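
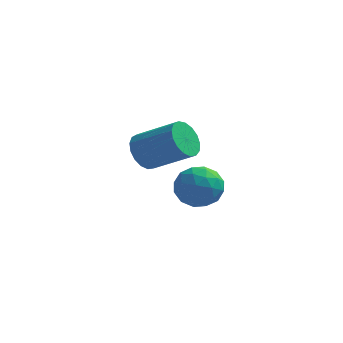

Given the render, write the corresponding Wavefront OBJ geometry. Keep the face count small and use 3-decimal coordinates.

v -0.982 2.976 2.86
v -0.577 2.825 2.151
v 1.026 2.614 3.111
v 0.622 2.764 3.82
v -0.551 3.219 2.194
v 1.052 3.008 3.153
v -0.623 3.557 2.389
v 0.98 3.346 3.348
v -0.777 3.762 2.692
v 0.826 3.551 3.652
v -0.979 3.787 3.034
v 0.625 3.576 3.993
v -1.18 3.626 3.336
v 0.423 3.415 4.295
v -1.337 3.316 3.529
v 0.266 3.105 4.488
v -1.412 2.928 3.569
v 0.191 2.717 4.528
v -1.388 2.551 3.446
v 0.215 2.34 4.405
v -1.271 2.271 3.19
v 0.332 2.06 4.149
v -1.088 2.152 2.858
v 0.515 1.941 3.817
v -0.881 2.223 2.526
v 0.722 2.011 3.485
v -0.696 2.465 2.271
v 0.907 2.254 3.23
v 1.29 -1.363 3.353
v 1.74 -0.713 2.913
v 2.42 -1.527 4.267
v 2.87 -0.877 3.827
v 2.141 -0.668 4.319
v 1.442 -0.567 3.754
v 2.718 -1.673 3.426
v 2.019 -1.572 2.861
v 2.622 -0.905 2.958
v 2.266 -0.284 3.51
v 1.894 -1.956 3.67
v 1.538 -1.335 4.222
v 1.416 -1.024 3.053
v 2.744 -1.216 4.127
v 2.316 -1.093 4.417
v 2.58 -0.712 4.158
v 1.241 -0.938 3.547
v 1.505 -0.556 3.288
v 1.741 -0.529 4.115
v 2.655 -1.684 3.892
v 2.919 -1.302 3.633
v 1.58 -1.528 3.022
v 1.844 -1.147 2.763
v 2.419 -1.711 3.065
v 2.199 -0.755 2.821
v 2.863 -0.851 3.358
v 2.774 -1.319 3.122
v 2.363 -1.259 2.79
v 1.989 -0.39 3.145
v 2.654 -0.486 3.683
v 2.225 -0.363 3.972
v 1.814 -0.304 3.64
v 2.508 -0.502 3.172
v 1.506 -1.754 3.497
v 2.171 -1.85 4.035
v 2.346 -1.936 3.54
v 1.935 -1.877 3.208
v 1.297 -1.389 3.822
v 1.961 -1.485 4.359
v 1.797 -0.981 4.39
v 1.386 -0.921 4.058
v 1.652 -1.738 4.008
f 2 1 5
f 2 5 3
f 3 5 6
f 3 6 4
f 5 1 7
f 5 7 6
f 6 7 8
f 6 8 4
f 7 1 9
f 7 9 8
f 8 9 10
f 8 10 4
f 9 1 11
f 9 11 10
f 10 11 12
f 10 12 4
f 11 1 13
f 11 13 12
f 12 13 14
f 12 14 4
f 13 1 15
f 13 15 14
f 14 15 16
f 14 16 4
f 15 1 17
f 15 17 16
f 16 17 18
f 16 18 4
f 17 1 19
f 17 19 18
f 18 19 20
f 18 20 4
f 19 1 21
f 19 21 20
f 20 21 22
f 20 22 4
f 21 1 23
f 21 23 22
f 22 23 24
f 22 24 4
f 23 1 25
f 23 25 24
f 24 25 26
f 24 26 4
f 25 1 27
f 25 27 26
f 26 27 28
f 26 28 4
f 27 1 2
f 27 2 28
f 28 2 3
f 28 3 4
f 29 66 45
f 66 40 69
f 45 69 34
f 66 69 45
f 29 45 41
f 45 34 46
f 41 46 30
f 45 46 41
f 29 41 50
f 41 30 51
f 50 51 36
f 41 51 50
f 29 50 62
f 50 36 65
f 62 65 39
f 50 65 62
f 29 62 66
f 62 39 70
f 66 70 40
f 62 70 66
f 30 46 57
f 46 34 60
f 57 60 38
f 46 60 57
f 34 69 47
f 69 40 68
f 47 68 33
f 69 68 47
f 40 70 67
f 70 39 63
f 67 63 31
f 70 63 67
f 39 65 64
f 65 36 52
f 64 52 35
f 65 52 64
f 36 51 56
f 51 30 53
f 56 53 37
f 51 53 56
f 32 58 44
f 58 38 59
f 44 59 33
f 58 59 44
f 32 44 42
f 44 33 43
f 42 43 31
f 44 43 42
f 32 42 49
f 42 31 48
f 49 48 35
f 42 48 49
f 32 49 54
f 49 35 55
f 54 55 37
f 49 55 54
f 32 54 58
f 54 37 61
f 58 61 38
f 54 61 58
f 33 59 47
f 59 38 60
f 47 60 34
f 59 60 47
f 31 43 67
f 43 33 68
f 67 68 40
f 43 68 67
f 35 48 64
f 48 31 63
f 64 63 39
f 48 63 64
f 37 55 56
f 55 35 52
f 56 52 36
f 55 52 56
f 38 61 57
f 61 37 53
f 57 53 30
f 61 53 57



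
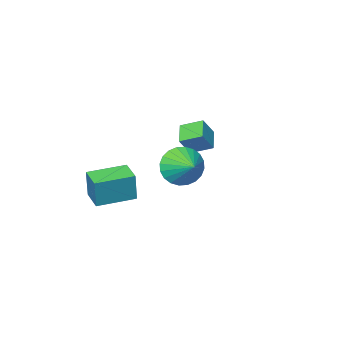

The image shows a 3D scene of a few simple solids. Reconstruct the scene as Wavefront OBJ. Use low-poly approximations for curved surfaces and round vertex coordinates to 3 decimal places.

v 0.289 2.901 -1.789
v 0.7 2.471 -0.875
v 0.551 4.039 -1.371
v 1.045 2.483 -1.124
v 1.275 2.559 -1.473
v 1.355 2.687 -1.871
v 1.272 2.847 -2.256
v 1.04 3.015 -2.57
v 0.694 3.167 -2.765
v 0.286 3.277 -2.812
v -0.121 3.331 -2.703
v -0.466 3.319 -2.454
v -0.696 3.243 -2.104
v -0.776 3.116 -1.707
v -0.694 2.955 -1.321
v -0.462 2.787 -1.007
v -0.115 2.636 -0.812
v 0.293 2.525 -0.766
v 0.738 -0.341 -4.127
v 0.953 -0.163 -2.592
v 1.147 0.793 -4.316
v 1.362 0.971 -2.781
v 2.518 -1.011 -4.299
v 2.733 -0.833 -2.764
v 2.927 0.123 -4.488
v 3.142 0.301 -2.953
v -2.985 -0.396 -3.052
v -3.706 -1.201 -2.486
v -3.637 0.498 -2.613
v -4.359 -0.307 -2.047
v -2.281 -0.353 -2.093
v -3.003 -1.158 -1.527
v -2.934 0.541 -1.654
v -3.655 -0.264 -1.088
f 2 1 4
f 2 4 3
f 4 1 5
f 4 5 3
f 5 1 6
f 5 6 3
f 6 1 7
f 6 7 3
f 7 1 8
f 7 8 3
f 8 1 9
f 8 9 3
f 9 1 10
f 9 10 3
f 10 1 11
f 10 11 3
f 11 1 12
f 11 12 3
f 12 1 13
f 12 13 3
f 13 1 14
f 13 14 3
f 14 1 15
f 14 15 3
f 15 1 16
f 15 16 3
f 16 1 17
f 16 17 3
f 17 1 18
f 17 18 3
f 18 1 2
f 18 2 3
f 20 22 19
f 23 20 19
f 19 22 21
f 21 23 19
f 20 26 22
f 24 20 23
f 24 26 20
f 22 26 21
f 25 23 21
f 21 26 25
f 25 24 23
f 26 24 25
f 28 30 27
f 31 28 27
f 27 30 29
f 29 31 27
f 28 34 30
f 32 28 31
f 32 34 28
f 30 34 29
f 33 31 29
f 29 34 33
f 33 32 31
f 34 32 33



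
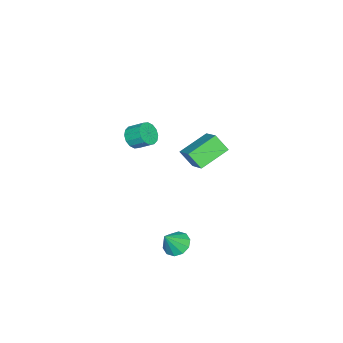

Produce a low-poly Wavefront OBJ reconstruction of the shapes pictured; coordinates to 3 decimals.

v 3.565 3.795 -3.404
v 4.099 4.446 -3.577
v 4.375 3.445 -2.216
v 3.714 4.629 -3.26
v 3.271 4.494 -2.998
v 2.941 4.091 -2.892
v 2.849 3.575 -2.981
v 3.031 3.143 -3.232
v 3.416 2.96 -3.548
v 3.859 3.096 -3.81
v 4.189 3.498 -3.917
v 4.281 4.014 -3.827
v -3.45 1.417 -2.749
v -3.471 0.562 -1.784
v -5.113 2.371 -1.941
v -5.133 1.516 -0.975
v -2.327 2.524 -1.745
v -2.347 1.669 -0.779
v -3.989 3.478 -0.936
v -4.01 2.623 0.029
v 0.254 -0.499 1.847
v 0.815 -0.803 2.313
v 0.787 0.135 2.959
v 0.226 0.439 2.493
v 1.018 -0.598 2.023
v 0.989 0.341 2.67
v 1.016 -0.366 1.687
v 0.988 0.573 2.333
v 0.81 -0.17 1.393
v 0.782 0.769 2.039
v 0.455 -0.062 1.22
v 0.427 0.877 1.867
v 0.047 -0.071 1.216
v 0.018 0.867 1.863
v -0.307 -0.195 1.381
v -0.335 0.743 2.027
v -0.509 -0.401 1.67
v -0.538 0.538 2.317
v -0.508 -0.633 2.007
v -0.536 0.306 2.653
v -0.302 -0.829 2.301
v -0.33 0.11 2.947
v 0.053 -0.937 2.473
v 0.025 0.002 3.12
v 0.462 -0.927 2.477
v 0.433 0.011 3.124
f 2 1 4
f 2 4 3
f 4 1 5
f 4 5 3
f 5 1 6
f 5 6 3
f 6 1 7
f 6 7 3
f 7 1 8
f 7 8 3
f 8 1 9
f 8 9 3
f 9 1 10
f 9 10 3
f 10 1 11
f 10 11 3
f 11 1 12
f 11 12 3
f 12 1 2
f 12 2 3
f 14 16 13
f 17 14 13
f 13 16 15
f 15 17 13
f 14 20 16
f 18 14 17
f 18 20 14
f 16 20 15
f 19 17 15
f 15 20 19
f 19 18 17
f 20 18 19
f 22 21 25
f 22 25 23
f 23 25 26
f 23 26 24
f 25 21 27
f 25 27 26
f 26 27 28
f 26 28 24
f 27 21 29
f 27 29 28
f 28 29 30
f 28 30 24
f 29 21 31
f 29 31 30
f 30 31 32
f 30 32 24
f 31 21 33
f 31 33 32
f 32 33 34
f 32 34 24
f 33 21 35
f 33 35 34
f 34 35 36
f 34 36 24
f 35 21 37
f 35 37 36
f 36 37 38
f 36 38 24
f 37 21 39
f 37 39 38
f 38 39 40
f 38 40 24
f 39 21 41
f 39 41 40
f 40 41 42
f 40 42 24
f 41 21 43
f 41 43 42
f 42 43 44
f 42 44 24
f 43 21 45
f 43 45 44
f 44 45 46
f 44 46 24
f 45 21 22
f 45 22 46
f 46 22 23
f 46 23 24



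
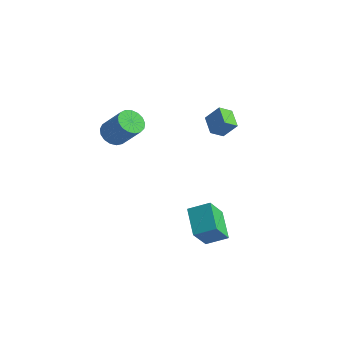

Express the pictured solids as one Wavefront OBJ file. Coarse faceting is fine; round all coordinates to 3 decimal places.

v 3.456 -3.591 -4.572
v 3.365 -4.675 -3.101
v 2.279 -2.397 -3.765
v 2.188 -3.482 -2.294
v 4.492 -2.938 -4.026
v 4.401 -4.023 -2.555
v 3.315 -1.745 -3.219
v 3.224 -2.829 -1.748
v 3.011 -1.282 2.622
v 2.618 -1.952 3.133
v 2.152 -0.488 3.004
v 1.76 -1.159 3.516
v 3.7 -0.981 3.544
v 3.308 -1.652 4.056
v 2.842 -0.188 3.927
v 2.449 -0.858 4.438
v -2.247 -3.956 2.31
v -1.604 -4.052 1.778
v -0.41 -4.039 3.218
v -1.053 -3.944 3.75
v -1.645 -3.653 1.809
v -0.451 -3.641 3.248
v -1.824 -3.324 1.954
v -0.63 -3.311 3.394
v -2.1 -3.139 2.181
v -0.906 -3.127 3.621
v -2.409 -3.142 2.438
v -1.216 -3.129 3.877
v -2.681 -3.331 2.665
v -1.488 -3.319 4.105
v -2.854 -3.664 2.811
v -1.661 -3.651 4.251
v -2.888 -4.063 2.843
v -1.694 -4.05 4.282
v -2.774 -4.438 2.752
v -1.581 -4.425 4.192
v -2.54 -4.703 2.56
v -1.347 -4.69 4
v -2.239 -4.796 2.311
v -1.045 -4.784 3.751
v -1.939 -4.698 2.062
v -0.746 -4.685 3.501
v -1.71 -4.429 1.87
v -0.517 -4.416 3.309
f 2 4 1
f 5 2 1
f 1 4 3
f 3 5 1
f 2 8 4
f 6 2 5
f 6 8 2
f 4 8 3
f 7 5 3
f 3 8 7
f 7 6 5
f 8 6 7
f 10 12 9
f 13 10 9
f 9 12 11
f 11 13 9
f 10 16 12
f 14 10 13
f 14 16 10
f 12 16 11
f 15 13 11
f 11 16 15
f 15 14 13
f 16 14 15
f 18 17 21
f 18 21 19
f 19 21 22
f 19 22 20
f 21 17 23
f 21 23 22
f 22 23 24
f 22 24 20
f 23 17 25
f 23 25 24
f 24 25 26
f 24 26 20
f 25 17 27
f 25 27 26
f 26 27 28
f 26 28 20
f 27 17 29
f 27 29 28
f 28 29 30
f 28 30 20
f 29 17 31
f 29 31 30
f 30 31 32
f 30 32 20
f 31 17 33
f 31 33 32
f 32 33 34
f 32 34 20
f 33 17 35
f 33 35 34
f 34 35 36
f 34 36 20
f 35 17 37
f 35 37 36
f 36 37 38
f 36 38 20
f 37 17 39
f 37 39 38
f 38 39 40
f 38 40 20
f 39 17 41
f 39 41 40
f 40 41 42
f 40 42 20
f 41 17 43
f 41 43 42
f 42 43 44
f 42 44 20
f 43 17 18
f 43 18 44
f 44 18 19
f 44 19 20



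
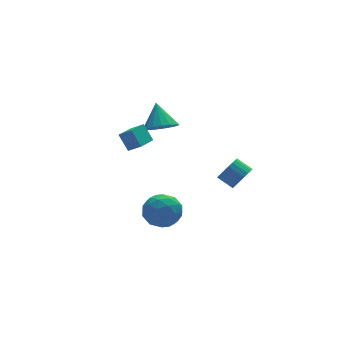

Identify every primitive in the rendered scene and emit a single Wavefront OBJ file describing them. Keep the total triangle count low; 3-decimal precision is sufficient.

v -1.652 0.929 -4.086
v -0.479 1.255 -4.417
v -0.981 -0.915 -3.523
v 0.192 -0.589 -3.854
v -0.354 -0.05 -2.852
v -0.769 1.09 -3.2
v -0.691 -0.75 -4.74
v -1.106 0.39 -5.088
v 0.115 0.218 -4.821
v 0.323 0.65 -3.654
v -1.783 -0.31 -4.286
v -1.575 0.122 -3.119
v -1.124 1.254 -4.301
v -0.336 -0.914 -3.639
v -0.657 -0.597 -3.05
v 0.033 -0.405 -3.244
v -1.295 1.157 -3.586
v -0.605 1.348 -3.78
v -0.532 0.581 -2.86
v -0.855 -1.008 -4.16
v -0.165 -0.817 -4.354
v -1.493 0.745 -4.696
v -0.803 0.937 -4.89
v -0.928 -0.241 -5.08
v -0.086 0.836 -4.733
v 0.309 -0.248 -4.402
v -0.211 -0.343 -4.923
v -0.454 0.327 -5.127
v 0.037 1.09 -4.047
v 0.431 0.006 -3.716
v 0.11 0.323 -3.127
v -0.134 0.993 -3.332
v 0.386 0.48 -4.284
v -1.891 0.334 -4.224
v -1.497 -0.75 -3.893
v -1.326 -0.653 -4.608
v -1.57 0.017 -4.813
v -1.769 0.588 -3.538
v -1.374 -0.496 -3.207
v -1.006 0.013 -2.813
v -1.249 0.683 -3.017
v -1.846 -0.14 -3.656
v 3.179 -2.278 -0.636
v 3.898 -1.942 -0.28
v 3.26 -1.206 0.312
v 2.541 -1.542 -0.044
v 3.851 -1.727 -0.598
v 3.213 -0.991 -0.006
v 3.671 -1.621 -0.924
v 3.033 -0.884 -0.332
v 3.393 -1.645 -1.193
v 2.756 -0.909 -0.601
v 3.073 -1.795 -1.351
v 2.436 -1.058 -0.759
v 2.774 -2.04 -1.368
v 2.136 -1.303 -0.776
v 2.555 -2.332 -1.24
v 1.918 -1.596 -0.648
v 2.46 -2.614 -0.992
v 1.822 -1.878 -0.4
v 2.507 -2.829 -0.674
v 1.869 -2.093 -0.082
v 2.687 -2.936 -0.348
v 2.049 -2.199 0.244
v 2.964 -2.911 -0.079
v 2.327 -2.175 0.513
v 3.284 -2.762 0.079
v 2.647 -2.025 0.671
v 3.584 -2.517 0.096
v 2.946 -1.78 0.688
v 3.802 -2.224 -0.032
v 3.165 -1.488 0.56
v -0.079 1.975 1.889
v 0.452 2.667 1.27
v 0.059 3.105 3.271
v -0.038 2.801 1.21
v -0.538 2.745 1.305
v -0.933 2.513 1.535
v -1.132 2.158 1.845
v -1.09 1.761 2.166
v -0.816 1.413 2.423
v -0.374 1.193 2.558
v 0.136 1.153 2.54
v 0.597 1.301 2.372
v 0.903 1.604 2.094
v 0.984 1.991 1.77
v 0.821 2.375 1.472
v -2.848 -2.107 3.438
v -3.146 -1.452 4.411
v -3.427 -1.609 2.926
v -3.725 -0.954 3.898
v -1.795 -1.186 3.142
v -2.093 -0.531 4.114
v -2.374 -0.688 2.629
v -2.672 -0.033 3.602
f 1 38 17
f 38 12 41
f 17 41 6
f 38 41 17
f 1 17 13
f 17 6 18
f 13 18 2
f 17 18 13
f 1 13 22
f 13 2 23
f 22 23 8
f 13 23 22
f 1 22 34
f 22 8 37
f 34 37 11
f 22 37 34
f 1 34 38
f 34 11 42
f 38 42 12
f 34 42 38
f 2 18 29
f 18 6 32
f 29 32 10
f 18 32 29
f 6 41 19
f 41 12 40
f 19 40 5
f 41 40 19
f 12 42 39
f 42 11 35
f 39 35 3
f 42 35 39
f 11 37 36
f 37 8 24
f 36 24 7
f 37 24 36
f 8 23 28
f 23 2 25
f 28 25 9
f 23 25 28
f 4 30 16
f 30 10 31
f 16 31 5
f 30 31 16
f 4 16 14
f 16 5 15
f 14 15 3
f 16 15 14
f 4 14 21
f 14 3 20
f 21 20 7
f 14 20 21
f 4 21 26
f 21 7 27
f 26 27 9
f 21 27 26
f 4 26 30
f 26 9 33
f 30 33 10
f 26 33 30
f 5 31 19
f 31 10 32
f 19 32 6
f 31 32 19
f 3 15 39
f 15 5 40
f 39 40 12
f 15 40 39
f 7 20 36
f 20 3 35
f 36 35 11
f 20 35 36
f 9 27 28
f 27 7 24
f 28 24 8
f 27 24 28
f 10 33 29
f 33 9 25
f 29 25 2
f 33 25 29
f 44 43 47
f 44 47 45
f 45 47 48
f 45 48 46
f 47 43 49
f 47 49 48
f 48 49 50
f 48 50 46
f 49 43 51
f 49 51 50
f 50 51 52
f 50 52 46
f 51 43 53
f 51 53 52
f 52 53 54
f 52 54 46
f 53 43 55
f 53 55 54
f 54 55 56
f 54 56 46
f 55 43 57
f 55 57 56
f 56 57 58
f 56 58 46
f 57 43 59
f 57 59 58
f 58 59 60
f 58 60 46
f 59 43 61
f 59 61 60
f 60 61 62
f 60 62 46
f 61 43 63
f 61 63 62
f 62 63 64
f 62 64 46
f 63 43 65
f 63 65 64
f 64 65 66
f 64 66 46
f 65 43 67
f 65 67 66
f 66 67 68
f 66 68 46
f 67 43 69
f 67 69 68
f 68 69 70
f 68 70 46
f 69 43 71
f 69 71 70
f 70 71 72
f 70 72 46
f 71 43 44
f 71 44 72
f 72 44 45
f 72 45 46
f 74 73 76
f 74 76 75
f 76 73 77
f 76 77 75
f 77 73 78
f 77 78 75
f 78 73 79
f 78 79 75
f 79 73 80
f 79 80 75
f 80 73 81
f 80 81 75
f 81 73 82
f 81 82 75
f 82 73 83
f 82 83 75
f 83 73 84
f 83 84 75
f 84 73 85
f 84 85 75
f 85 73 86
f 85 86 75
f 86 73 87
f 86 87 75
f 87 73 74
f 87 74 75
f 89 91 88
f 92 89 88
f 88 91 90
f 90 92 88
f 89 95 91
f 93 89 92
f 93 95 89
f 91 95 90
f 94 92 90
f 90 95 94
f 94 93 92
f 95 93 94



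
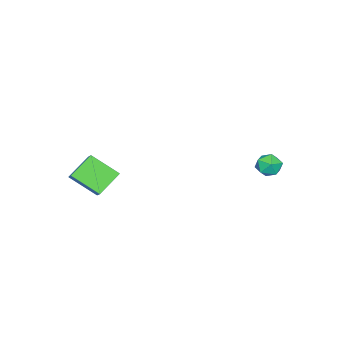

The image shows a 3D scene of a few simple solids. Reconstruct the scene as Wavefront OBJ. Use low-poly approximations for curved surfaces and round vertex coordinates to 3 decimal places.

v 2.212 -4.526 1.362
v 2.909 -3.865 2.098
v 1.849 -2.837 0.188
v 2.545 -2.175 0.923
v 3.675 -4.925 0.337
v 4.371 -4.263 1.072
v 3.311 -3.235 -0.838
v 4.008 -2.574 -0.102
v -4.428 4.372 -0.503
v -3.562 4.592 -0.307
v -4.338 3.208 0.407
v -3.472 3.428 0.603
v -4.156 3.962 0.893
v -4.212 4.681 0.33
v -3.688 3.119 -0.23
v -3.744 3.838 -0.793
v -3.105 3.818 -0.138
v -3.394 4.338 0.556
v -4.506 3.462 -0.456
v -4.795 3.982 0.238
f 2 4 1
f 5 2 1
f 1 4 3
f 3 5 1
f 2 8 4
f 6 2 5
f 6 8 2
f 4 8 3
f 7 5 3
f 3 8 7
f 7 6 5
f 8 6 7
f 9 20 14
f 9 14 10
f 9 10 16
f 9 16 19
f 9 19 20
f 10 14 18
f 14 20 13
f 20 19 11
f 19 16 15
f 16 10 17
f 12 18 13
f 12 13 11
f 12 11 15
f 12 15 17
f 12 17 18
f 13 18 14
f 11 13 20
f 15 11 19
f 17 15 16
f 18 17 10



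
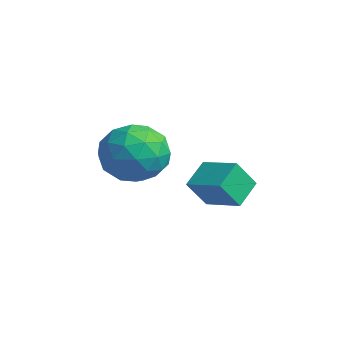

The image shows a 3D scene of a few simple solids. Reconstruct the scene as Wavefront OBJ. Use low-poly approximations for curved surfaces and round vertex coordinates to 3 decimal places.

v 3.41 -0.958 -1.727
v 3.395 -1.687 -0.699
v 2.936 -0.073 -1.107
v 2.92 -0.802 -0.079
v 4.72 -0.498 -1.381
v 4.704 -1.227 -0.353
v 4.245 0.387 -0.761
v 4.23 -0.342 0.267
v 3.047 -3.008 0.533
v 4.214 -2.763 0.733
v 3.186 -4.597 1.667
v 4.353 -4.352 1.867
v 3.497 -3.635 2.331
v 3.411 -2.654 1.63
v 3.989 -4.706 0.77
v 3.903 -3.725 0.069
v 4.796 -3.813 0.879
v 4.492 -3.151 1.844
v 2.908 -4.209 0.556
v 2.604 -3.547 1.521
v 3.618 -2.746 0.534
v 3.782 -4.614 1.866
v 3.279 -4.193 2.139
v 3.965 -4.049 2.257
v 3.146 -2.682 1.061
v 3.832 -2.538 1.179
v 3.411 -3.05 2.118
v 3.568 -4.822 1.221
v 4.254 -4.678 1.339
v 3.435 -3.311 0.143
v 4.121 -3.167 0.261
v 3.989 -4.31 0.282
v 4.646 -3.219 0.737
v 4.728 -4.153 1.403
v 4.514 -4.361 0.758
v 4.464 -3.784 0.347
v 4.468 -2.83 1.304
v 4.55 -3.764 1.971
v 4.046 -3.343 2.243
v 3.996 -2.766 1.832
v 4.81 -3.447 1.39
v 2.85 -3.596 0.429
v 2.932 -4.53 1.096
v 3.404 -4.594 0.568
v 3.354 -4.017 0.157
v 2.672 -3.207 0.997
v 2.754 -4.141 1.663
v 2.936 -3.576 2.053
v 2.886 -2.999 1.642
v 2.59 -3.913 1.01
f 2 4 1
f 5 2 1
f 1 4 3
f 3 5 1
f 2 8 4
f 6 2 5
f 6 8 2
f 4 8 3
f 7 5 3
f 3 8 7
f 7 6 5
f 8 6 7
f 9 46 25
f 46 20 49
f 25 49 14
f 46 49 25
f 9 25 21
f 25 14 26
f 21 26 10
f 25 26 21
f 9 21 30
f 21 10 31
f 30 31 16
f 21 31 30
f 9 30 42
f 30 16 45
f 42 45 19
f 30 45 42
f 9 42 46
f 42 19 50
f 46 50 20
f 42 50 46
f 10 26 37
f 26 14 40
f 37 40 18
f 26 40 37
f 14 49 27
f 49 20 48
f 27 48 13
f 49 48 27
f 20 50 47
f 50 19 43
f 47 43 11
f 50 43 47
f 19 45 44
f 45 16 32
f 44 32 15
f 45 32 44
f 16 31 36
f 31 10 33
f 36 33 17
f 31 33 36
f 12 38 24
f 38 18 39
f 24 39 13
f 38 39 24
f 12 24 22
f 24 13 23
f 22 23 11
f 24 23 22
f 12 22 29
f 22 11 28
f 29 28 15
f 22 28 29
f 12 29 34
f 29 15 35
f 34 35 17
f 29 35 34
f 12 34 38
f 34 17 41
f 38 41 18
f 34 41 38
f 13 39 27
f 39 18 40
f 27 40 14
f 39 40 27
f 11 23 47
f 23 13 48
f 47 48 20
f 23 48 47
f 15 28 44
f 28 11 43
f 44 43 19
f 28 43 44
f 17 35 36
f 35 15 32
f 36 32 16
f 35 32 36
f 18 41 37
f 41 17 33
f 37 33 10
f 41 33 37



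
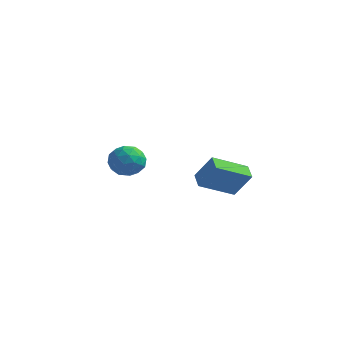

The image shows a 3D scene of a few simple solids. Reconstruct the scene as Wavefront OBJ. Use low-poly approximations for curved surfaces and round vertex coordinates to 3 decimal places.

v 2.679 -2.106 -4.641
v 1.728 -3.714 -3.797
v 2.028 -1.524 -4.265
v 1.077 -3.133 -3.422
v 3.583 -1.947 -3.318
v 2.632 -3.556 -2.475
v 2.932 -1.366 -2.943
v 1.981 -2.974 -2.099
v -4.39 -2.013 -3.823
v -3.512 -1.501 -3.652
v -3.588 -3.459 -3.608
v -2.71 -2.947 -3.437
v -3.476 -2.902 -2.749
v -3.971 -2.008 -2.881
v -3.129 -2.952 -4.379
v -3.624 -2.058 -4.511
v -2.733 -2.081 -3.995
v -2.947 -2.05 -2.988
v -4.153 -2.91 -4.272
v -4.367 -2.879 -3.265
v -4.021 -1.63 -3.756
v -3.079 -3.33 -3.504
v -3.529 -3.304 -3.099
v -3.013 -3.003 -2.998
v -4.291 -1.928 -3.303
v -3.775 -1.627 -3.203
v -3.754 -2.451 -2.672
v -3.325 -3.333 -4.057
v -2.809 -3.032 -3.957
v -4.087 -1.957 -4.262
v -3.571 -1.656 -4.161
v -3.346 -2.509 -4.588
v -3.047 -1.67 -3.857
v -2.576 -2.52 -3.731
v -2.822 -2.523 -4.285
v -3.113 -1.998 -4.363
v -3.173 -1.652 -3.265
v -2.702 -2.502 -3.139
v -3.152 -2.476 -2.734
v -3.443 -1.95 -2.812
v -2.715 -1.993 -3.467
v -4.398 -2.458 -4.121
v -3.927 -3.308 -3.995
v -3.657 -3.01 -4.448
v -3.948 -2.484 -4.526
v -4.524 -2.44 -3.529
v -4.053 -3.29 -3.403
v -3.987 -2.962 -2.897
v -4.278 -2.437 -2.975
v -4.385 -2.967 -3.793
f 2 4 1
f 5 2 1
f 1 4 3
f 3 5 1
f 2 8 4
f 6 2 5
f 6 8 2
f 4 8 3
f 7 5 3
f 3 8 7
f 7 6 5
f 8 6 7
f 9 46 25
f 46 20 49
f 25 49 14
f 46 49 25
f 9 25 21
f 25 14 26
f 21 26 10
f 25 26 21
f 9 21 30
f 21 10 31
f 30 31 16
f 21 31 30
f 9 30 42
f 30 16 45
f 42 45 19
f 30 45 42
f 9 42 46
f 42 19 50
f 46 50 20
f 42 50 46
f 10 26 37
f 26 14 40
f 37 40 18
f 26 40 37
f 14 49 27
f 49 20 48
f 27 48 13
f 49 48 27
f 20 50 47
f 50 19 43
f 47 43 11
f 50 43 47
f 19 45 44
f 45 16 32
f 44 32 15
f 45 32 44
f 16 31 36
f 31 10 33
f 36 33 17
f 31 33 36
f 12 38 24
f 38 18 39
f 24 39 13
f 38 39 24
f 12 24 22
f 24 13 23
f 22 23 11
f 24 23 22
f 12 22 29
f 22 11 28
f 29 28 15
f 22 28 29
f 12 29 34
f 29 15 35
f 34 35 17
f 29 35 34
f 12 34 38
f 34 17 41
f 38 41 18
f 34 41 38
f 13 39 27
f 39 18 40
f 27 40 14
f 39 40 27
f 11 23 47
f 23 13 48
f 47 48 20
f 23 48 47
f 15 28 44
f 28 11 43
f 44 43 19
f 28 43 44
f 17 35 36
f 35 15 32
f 36 32 16
f 35 32 36
f 18 41 37
f 41 17 33
f 37 33 10
f 41 33 37



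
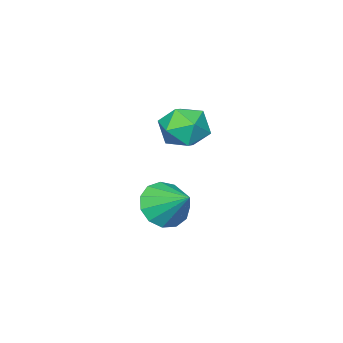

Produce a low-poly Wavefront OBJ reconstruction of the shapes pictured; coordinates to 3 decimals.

v 2.937 -1.059 1.866
v 3.221 -0.752 2.584
v 4.199 -1.268 1.456
v 4.483 -0.961 2.174
v 4.086 -1.69 2.162
v 3.306 -1.561 2.416
v 4.114 -0.459 1.624
v 3.334 -0.33 1.878
v 3.948 -0.381 2.434
v 3.931 -1.142 2.767
v 3.489 -0.878 1.273
v 3.472 -1.639 1.606
v 3.91 -1.592 -1.294
v 4.393 -1.214 -1.884
v 4.01 -0.488 -0.506
v 3.939 -1.1 -1.987
v 3.477 -1.141 -1.87
v 3.152 -1.326 -1.571
v 3.068 -1.595 -1.183
v 3.251 -1.863 -0.831
v 3.644 -2.045 -0.626
v 4.121 -2.083 -0.633
v 4.532 -1.965 -0.85
v 4.745 -1.729 -1.208
v 4.693 -1.449 -1.593
f 1 12 6
f 1 6 2
f 1 2 8
f 1 8 11
f 1 11 12
f 2 6 10
f 6 12 5
f 12 11 3
f 11 8 7
f 8 2 9
f 4 10 5
f 4 5 3
f 4 3 7
f 4 7 9
f 4 9 10
f 5 10 6
f 3 5 12
f 7 3 11
f 9 7 8
f 10 9 2
f 14 13 16
f 14 16 15
f 16 13 17
f 16 17 15
f 17 13 18
f 17 18 15
f 18 13 19
f 18 19 15
f 19 13 20
f 19 20 15
f 20 13 21
f 20 21 15
f 21 13 22
f 21 22 15
f 22 13 23
f 22 23 15
f 23 13 24
f 23 24 15
f 24 13 25
f 24 25 15
f 25 13 14
f 25 14 15



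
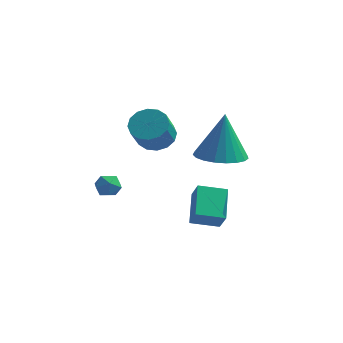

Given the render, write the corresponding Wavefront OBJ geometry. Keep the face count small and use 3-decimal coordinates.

v 2.472 -2.806 -0.029
v 3.358 -2.166 -0.154
v 2.508 -2.434 2.129
v 3.016 -1.865 -0.2
v 2.581 -1.727 -0.216
v 2.126 -1.775 -0.2
v 1.731 -2.002 -0.155
v 1.464 -2.367 -0.087
v 1.372 -2.808 -0.01
v 1.469 -3.249 0.064
v 1.74 -3.613 0.122
v 2.137 -3.838 0.154
v 2.592 -3.883 0.154
v 3.027 -3.743 0.123
v 3.365 -3.441 0.065
v 3.549 -3.028 -0.009
v 3.546 -2.578 -0.087
v 1.1 -2.624 -4.262
v 0.714 -1.335 -3.343
v 2.209 -2.094 -4.541
v 1.823 -0.805 -3.621
v 1.537 -3.095 -3.419
v 1.151 -1.806 -2.499
v 2.646 -2.565 -3.697
v 2.26 -1.276 -2.778
v -0.306 -2.664 0.55
v 0.248 -2.177 0.953
v 0.299 -3.128 2.033
v -0.254 -3.616 1.63
v -0.142 -2.042 1.09
v -0.091 -2.993 2.17
v -0.576 -2.074 1.083
v -0.524 -3.025 2.163
v -0.937 -2.264 0.933
v -0.886 -3.215 2.013
v -1.129 -2.561 0.68
v -1.078 -3.512 1.76
v -1.1 -2.886 0.393
v -1.049 -3.837 1.473
v -0.859 -3.152 0.147
v -0.808 -4.103 1.227
v -0.469 -3.287 0.01
v -0.418 -4.238 1.09
v -0.036 -3.255 0.017
v 0.016 -4.206 1.097
v 0.326 -3.065 0.167
v 0.377 -4.016 1.247
v 0.518 -2.768 0.42
v 0.569 -3.719 1.5
v 0.489 -2.443 0.707
v 0.54 -3.394 1.787
v -1.712 -3.46 -1.665
v -1.381 -3.722 -2.134
v -2.579 -3.658 -2.166
v -2.248 -3.92 -2.635
v -2.278 -4.205 -2.073
v -1.742 -4.083 -1.764
v -2.218 -3.297 -2.536
v -1.682 -3.175 -2.227
v -1.694 -3.621 -2.673
v -1.731 -4.182 -2.387
v -2.229 -3.198 -1.913
v -2.266 -3.759 -1.627
f 2 1 4
f 2 4 3
f 4 1 5
f 4 5 3
f 5 1 6
f 5 6 3
f 6 1 7
f 6 7 3
f 7 1 8
f 7 8 3
f 8 1 9
f 8 9 3
f 9 1 10
f 9 10 3
f 10 1 11
f 10 11 3
f 11 1 12
f 11 12 3
f 12 1 13
f 12 13 3
f 13 1 14
f 13 14 3
f 14 1 15
f 14 15 3
f 15 1 16
f 15 16 3
f 16 1 17
f 16 17 3
f 17 1 2
f 17 2 3
f 19 21 18
f 22 19 18
f 18 21 20
f 20 22 18
f 19 25 21
f 23 19 22
f 23 25 19
f 21 25 20
f 24 22 20
f 20 25 24
f 24 23 22
f 25 23 24
f 27 26 30
f 27 30 28
f 28 30 31
f 28 31 29
f 30 26 32
f 30 32 31
f 31 32 33
f 31 33 29
f 32 26 34
f 32 34 33
f 33 34 35
f 33 35 29
f 34 26 36
f 34 36 35
f 35 36 37
f 35 37 29
f 36 26 38
f 36 38 37
f 37 38 39
f 37 39 29
f 38 26 40
f 38 40 39
f 39 40 41
f 39 41 29
f 40 26 42
f 40 42 41
f 41 42 43
f 41 43 29
f 42 26 44
f 42 44 43
f 43 44 45
f 43 45 29
f 44 26 46
f 44 46 45
f 45 46 47
f 45 47 29
f 46 26 48
f 46 48 47
f 47 48 49
f 47 49 29
f 48 26 50
f 48 50 49
f 49 50 51
f 49 51 29
f 50 26 27
f 50 27 51
f 51 27 28
f 51 28 29
f 52 63 57
f 52 57 53
f 52 53 59
f 52 59 62
f 52 62 63
f 53 57 61
f 57 63 56
f 63 62 54
f 62 59 58
f 59 53 60
f 55 61 56
f 55 56 54
f 55 54 58
f 55 58 60
f 55 60 61
f 56 61 57
f 54 56 63
f 58 54 62
f 60 58 59
f 61 60 53



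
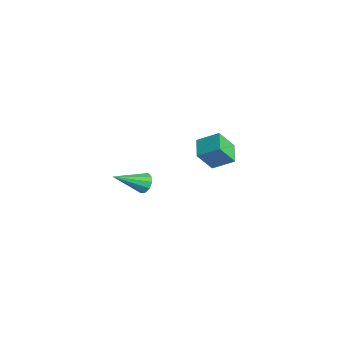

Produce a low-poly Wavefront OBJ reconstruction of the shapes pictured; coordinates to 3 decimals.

v -1.959 1.57 -4.932
v -1.999 0.811 -3.828
v -2.91 2.008 -4.664
v -2.949 1.249 -3.561
v -1.391 2.431 -4.319
v -1.43 1.672 -3.216
v -2.341 2.869 -4.052
v -2.381 2.11 -2.948
v 0.966 -3.073 -2.072
v 1.363 -2.909 -1.762
v 0.874 -4.487 -1.208
v 1.082 -2.809 -1.628
v 0.757 -2.809 -1.663
v 0.511 -2.91 -1.855
v 0.439 -3.074 -2.13
v 0.569 -3.237 -2.383
v 0.85 -3.337 -2.517
v 1.176 -3.337 -2.482
v 1.421 -3.236 -2.29
v 1.493 -3.072 -2.015
f 2 4 1
f 5 2 1
f 1 4 3
f 3 5 1
f 2 8 4
f 6 2 5
f 6 8 2
f 4 8 3
f 7 5 3
f 3 8 7
f 7 6 5
f 8 6 7
f 10 9 12
f 10 12 11
f 12 9 13
f 12 13 11
f 13 9 14
f 13 14 11
f 14 9 15
f 14 15 11
f 15 9 16
f 15 16 11
f 16 9 17
f 16 17 11
f 17 9 18
f 17 18 11
f 18 9 19
f 18 19 11
f 19 9 20
f 19 20 11
f 20 9 10
f 20 10 11



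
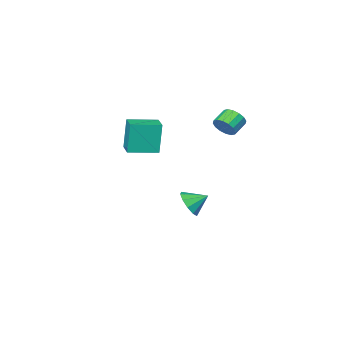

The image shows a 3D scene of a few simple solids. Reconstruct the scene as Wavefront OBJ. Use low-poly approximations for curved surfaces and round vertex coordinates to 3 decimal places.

v -1.782 -1.83 2.517
v -1.382 -2.329 2.981
v -2.318 -2.61 3.486
v -2.718 -2.11 3.023
v -1.38 -1.973 3.182
v -2.316 -2.254 3.687
v -1.486 -1.579 3.206
v -2.422 -1.859 3.711
v -1.671 -1.252 3.044
v -2.607 -1.532 3.549
v -1.885 -1.08 2.742
v -2.822 -1.36 3.247
v -2.072 -1.108 2.38
v -3.009 -1.389 2.885
v -2.182 -1.33 2.054
v -3.118 -1.611 2.559
v -2.184 -1.686 1.853
v -3.12 -1.967 2.358
v -2.078 -2.081 1.829
v -3.014 -2.361 2.334
v -1.893 -2.408 1.991
v -2.829 -2.688 2.496
v -1.678 -2.58 2.293
v -2.615 -2.86 2.798
v -1.491 -2.551 2.655
v -2.428 -2.832 3.16
v 2.803 -2.037 2.107
v 2.521 -2.145 4.144
v 3.243 -0.97 2.224
v 2.961 -1.079 4.262
v 4.459 -2.741 2.298
v 4.177 -2.85 4.336
v 4.899 -1.675 2.416
v 4.617 -1.783 4.453
v -0.656 -3.724 -4.284
v -0.19 -3.956 -3.419
v -1.604 -3.136 -3.616
v 0.021 -3.4 -3.608
v -0.026 -2.968 -4.056
v -0.315 -2.824 -4.591
v -0.733 -3.025 -5.009
v -1.122 -3.492 -5.149
v -1.334 -4.048 -4.96
v -1.286 -4.48 -4.512
v -0.998 -4.623 -3.977
v -0.579 -4.423 -3.56
f 2 1 5
f 2 5 3
f 3 5 6
f 3 6 4
f 5 1 7
f 5 7 6
f 6 7 8
f 6 8 4
f 7 1 9
f 7 9 8
f 8 9 10
f 8 10 4
f 9 1 11
f 9 11 10
f 10 11 12
f 10 12 4
f 11 1 13
f 11 13 12
f 12 13 14
f 12 14 4
f 13 1 15
f 13 15 14
f 14 15 16
f 14 16 4
f 15 1 17
f 15 17 16
f 16 17 18
f 16 18 4
f 17 1 19
f 17 19 18
f 18 19 20
f 18 20 4
f 19 1 21
f 19 21 20
f 20 21 22
f 20 22 4
f 21 1 23
f 21 23 22
f 22 23 24
f 22 24 4
f 23 1 25
f 23 25 24
f 24 25 26
f 24 26 4
f 25 1 2
f 25 2 26
f 26 2 3
f 26 3 4
f 28 30 27
f 31 28 27
f 27 30 29
f 29 31 27
f 28 34 30
f 32 28 31
f 32 34 28
f 30 34 29
f 33 31 29
f 29 34 33
f 33 32 31
f 34 32 33
f 36 35 38
f 36 38 37
f 38 35 39
f 38 39 37
f 39 35 40
f 39 40 37
f 40 35 41
f 40 41 37
f 41 35 42
f 41 42 37
f 42 35 43
f 42 43 37
f 43 35 44
f 43 44 37
f 44 35 45
f 44 45 37
f 45 35 46
f 45 46 37
f 46 35 36
f 46 36 37



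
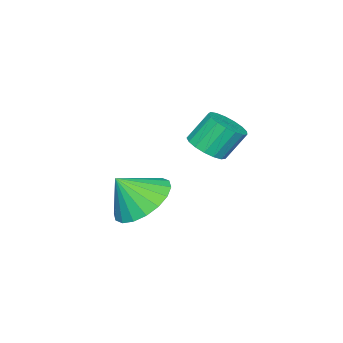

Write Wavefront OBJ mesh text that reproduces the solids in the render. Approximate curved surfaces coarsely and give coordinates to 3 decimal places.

v -0.604 0.303 -2.663
v -0.106 1.163 -2.393
v -0.116 -0.283 -1.697
v -0.504 1.201 -2.169
v -0.922 1.061 -2.042
v -1.277 0.771 -2.039
v -1.498 0.388 -2.159
v -1.543 -0.012 -2.379
v -1.401 -0.349 -2.655
v -1.102 -0.558 -2.932
v -0.704 -0.596 -3.157
v -0.286 -0.456 -3.283
v 0.069 -0.166 -3.287
v 0.29 0.217 -3.167
v 0.335 0.617 -2.947
v 0.193 0.955 -2.671
v -0.553 2.419 0.115
v 0.009 2.687 0.265
v -0.426 3.109 1.135
v -0.987 2.841 0.985
v -0.13 2.899 0.093
v -0.565 3.321 0.963
v -0.366 3.001 -0.074
v -0.8 3.423 0.796
v -0.644 2.97 -0.198
v -1.079 3.392 0.672
v -0.902 2.812 -0.25
v -1.336 3.234 0.62
v -1.079 2.564 -0.219
v -1.514 2.986 0.651
v -1.136 2.283 -0.111
v -1.571 2.706 0.759
v -1.059 2.033 0.049
v -1.494 2.456 0.919
v -0.866 1.872 0.224
v -1.301 2.294 1.094
v -0.602 1.836 0.374
v -1.036 2.258 1.243
v -0.326 1.933 0.464
v -0.761 2.355 1.334
v -0.102 2.142 0.475
v -0.537 2.564 1.345
v 0.019 2.414 0.403
v -0.416 2.836 1.273
f 2 1 4
f 2 4 3
f 4 1 5
f 4 5 3
f 5 1 6
f 5 6 3
f 6 1 7
f 6 7 3
f 7 1 8
f 7 8 3
f 8 1 9
f 8 9 3
f 9 1 10
f 9 10 3
f 10 1 11
f 10 11 3
f 11 1 12
f 11 12 3
f 12 1 13
f 12 13 3
f 13 1 14
f 13 14 3
f 14 1 15
f 14 15 3
f 15 1 16
f 15 16 3
f 16 1 2
f 16 2 3
f 18 17 21
f 18 21 19
f 19 21 22
f 19 22 20
f 21 17 23
f 21 23 22
f 22 23 24
f 22 24 20
f 23 17 25
f 23 25 24
f 24 25 26
f 24 26 20
f 25 17 27
f 25 27 26
f 26 27 28
f 26 28 20
f 27 17 29
f 27 29 28
f 28 29 30
f 28 30 20
f 29 17 31
f 29 31 30
f 30 31 32
f 30 32 20
f 31 17 33
f 31 33 32
f 32 33 34
f 32 34 20
f 33 17 35
f 33 35 34
f 34 35 36
f 34 36 20
f 35 17 37
f 35 37 36
f 36 37 38
f 36 38 20
f 37 17 39
f 37 39 38
f 38 39 40
f 38 40 20
f 39 17 41
f 39 41 40
f 40 41 42
f 40 42 20
f 41 17 43
f 41 43 42
f 42 43 44
f 42 44 20
f 43 17 18
f 43 18 44
f 44 18 19
f 44 19 20



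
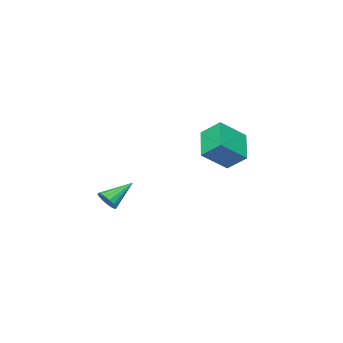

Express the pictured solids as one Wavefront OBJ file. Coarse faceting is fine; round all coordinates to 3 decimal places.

v -2.995 0.235 3.092
v -2.011 -0.149 3.917
v -3.251 0.977 3.744
v -2.267 0.593 4.568
v -2.093 1.127 2.432
v -1.109 0.743 3.256
v -2.349 1.869 3.083
v -1.365 1.485 3.908
v -0.725 -3.901 -0.373
v -0.534 -4.169 0.03
v -1.875 -3.659 0.333
v -0.459 -3.935 0.072
v -0.445 -3.694 0.013
v -0.495 -3.5 -0.135
v -0.598 -3.398 -0.337
v -0.73 -3.411 -0.548
v -0.861 -3.537 -0.718
v -0.961 -3.745 -0.81
v -1.007 -3.99 -0.801
v -0.989 -4.214 -0.694
v -0.91 -4.366 -0.514
v -0.789 -4.412 -0.301
v -0.653 -4.341 -0.105
f 2 4 1
f 5 2 1
f 1 4 3
f 3 5 1
f 2 8 4
f 6 2 5
f 6 8 2
f 4 8 3
f 7 5 3
f 3 8 7
f 7 6 5
f 8 6 7
f 10 9 12
f 10 12 11
f 12 9 13
f 12 13 11
f 13 9 14
f 13 14 11
f 14 9 15
f 14 15 11
f 15 9 16
f 15 16 11
f 16 9 17
f 16 17 11
f 17 9 18
f 17 18 11
f 18 9 19
f 18 19 11
f 19 9 20
f 19 20 11
f 20 9 21
f 20 21 11
f 21 9 22
f 21 22 11
f 22 9 23
f 22 23 11
f 23 9 10
f 23 10 11



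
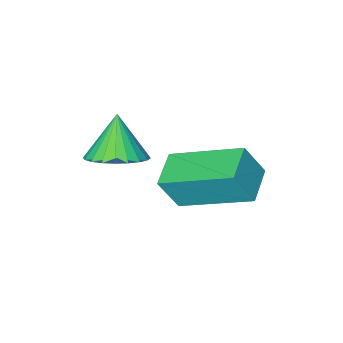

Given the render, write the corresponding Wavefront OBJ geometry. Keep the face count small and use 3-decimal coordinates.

v 0.789 0.335 2.334
v 1.238 0.107 3.267
v -0.34 1.84 3.246
v 0.109 1.612 4.178
v 1.531 1.008 2.142
v 1.98 0.78 3.074
v 0.402 2.513 3.053
v 0.851 2.285 3.986
v 2.186 -0.735 2.91
v 2.564 -0.173 3.355
v 1.814 -1.325 3.97
v 2.276 -0.045 3.325
v 1.975 -0.022 3.232
v 1.706 -0.108 3.09
v 1.51 -0.289 2.92
v 1.417 -0.538 2.749
v 1.441 -0.816 2.602
v 1.579 -1.083 2.502
v 1.809 -1.296 2.464
v 2.096 -1.424 2.494
v 2.397 -1.447 2.587
v 2.666 -1.362 2.729
v 2.862 -1.181 2.899
v 2.955 -0.932 3.07
v 2.931 -0.653 3.217
v 2.794 -0.386 3.317
f 2 4 1
f 5 2 1
f 1 4 3
f 3 5 1
f 2 8 4
f 6 2 5
f 6 8 2
f 4 8 3
f 7 5 3
f 3 8 7
f 7 6 5
f 8 6 7
f 10 9 12
f 10 12 11
f 12 9 13
f 12 13 11
f 13 9 14
f 13 14 11
f 14 9 15
f 14 15 11
f 15 9 16
f 15 16 11
f 16 9 17
f 16 17 11
f 17 9 18
f 17 18 11
f 18 9 19
f 18 19 11
f 19 9 20
f 19 20 11
f 20 9 21
f 20 21 11
f 21 9 22
f 21 22 11
f 22 9 23
f 22 23 11
f 23 9 24
f 23 24 11
f 24 9 25
f 24 25 11
f 25 9 26
f 25 26 11
f 26 9 10
f 26 10 11



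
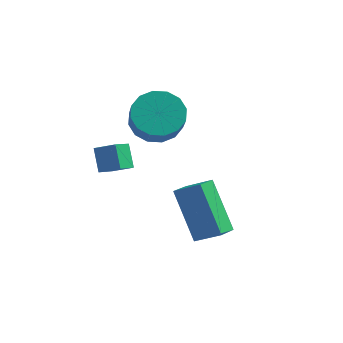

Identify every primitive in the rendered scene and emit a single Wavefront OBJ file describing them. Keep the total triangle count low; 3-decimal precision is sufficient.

v -0.695 1.662 -1.631
v -0.257 1.005 -2.261
v 0.073 0.321 -1.318
v -0.365 0.978 -0.689
v 0.119 1.349 -2.142
v 0.448 0.665 -1.2
v 0.276 1.777 -1.887
v 0.605 1.093 -0.944
v 0.173 2.174 -1.563
v 0.502 1.491 -0.62
v -0.162 2.434 -1.257
v 0.167 1.751 -0.314
v -0.64 2.487 -1.052
v -0.311 1.804 -0.109
v -1.133 2.319 -1.002
v -0.803 1.635 -0.059
v -1.508 1.975 -1.12
v -1.179 1.291 -0.178
v -1.665 1.547 -1.376
v -1.336 0.863 -0.433
v -1.562 1.149 -1.7
v -1.233 0.466 -0.757
v -1.227 0.889 -2.006
v -0.898 0.206 -1.063
v -0.749 0.836 -2.211
v -0.42 0.153 -1.268
v 1.112 -0.501 -3.181
v 0.914 -1.291 -2.873
v 2.08 -0.508 -2.578
v 1.882 -1.298 -2.27
v 2.158 -1.422 -4.87
v 1.96 -2.212 -4.562
v 3.126 -1.429 -4.267
v 2.928 -2.219 -3.959
v -1.393 -2.771 -0.052
v -0.639 -2.731 0.292
v -1.205 -1.976 -0.556
v -0.451 -1.936 -0.212
v -1.029 -3.324 -0.788
v -0.275 -3.284 -0.444
v -0.841 -2.529 -1.292
v -0.087 -2.489 -0.948
f 2 1 5
f 2 5 3
f 3 5 6
f 3 6 4
f 5 1 7
f 5 7 6
f 6 7 8
f 6 8 4
f 7 1 9
f 7 9 8
f 8 9 10
f 8 10 4
f 9 1 11
f 9 11 10
f 10 11 12
f 10 12 4
f 11 1 13
f 11 13 12
f 12 13 14
f 12 14 4
f 13 1 15
f 13 15 14
f 14 15 16
f 14 16 4
f 15 1 17
f 15 17 16
f 16 17 18
f 16 18 4
f 17 1 19
f 17 19 18
f 18 19 20
f 18 20 4
f 19 1 21
f 19 21 20
f 20 21 22
f 20 22 4
f 21 1 23
f 21 23 22
f 22 23 24
f 22 24 4
f 23 1 25
f 23 25 24
f 24 25 26
f 24 26 4
f 25 1 2
f 25 2 26
f 26 2 3
f 26 3 4
f 28 30 27
f 31 28 27
f 27 30 29
f 29 31 27
f 28 34 30
f 32 28 31
f 32 34 28
f 30 34 29
f 33 31 29
f 29 34 33
f 33 32 31
f 34 32 33
f 36 38 35
f 39 36 35
f 35 38 37
f 37 39 35
f 36 42 38
f 40 36 39
f 40 42 36
f 38 42 37
f 41 39 37
f 37 42 41
f 41 40 39
f 42 40 41



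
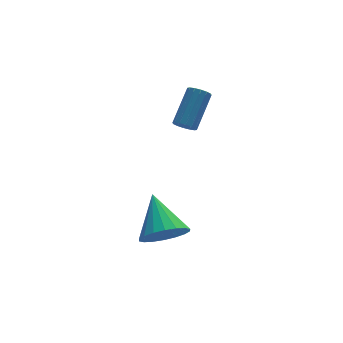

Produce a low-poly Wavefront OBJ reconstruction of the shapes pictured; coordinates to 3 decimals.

v -0.526 1.146 2.92
v -0.109 1.113 2.595
v 0.923 2.142 3.815
v 0.506 2.174 4.14
v -0.242 1.34 2.517
v 0.79 2.368 3.736
v -0.452 1.515 2.547
v 0.58 2.543 3.766
v -0.681 1.59 2.677
v 0.351 2.619 3.896
v -0.869 1.547 2.872
v 0.163 2.575 4.092
v -0.965 1.396 3.08
v 0.067 2.425 4.3
v -0.943 1.178 3.245
v 0.089 2.207 4.465
v -0.81 0.952 3.324
v 0.222 1.98 4.543
v -0.6 0.777 3.294
v 0.432 1.805 4.513
v -0.371 0.701 3.164
v 0.661 1.73 4.383
v -0.183 0.745 2.968
v 0.849 1.773 4.188
v -0.087 0.895 2.76
v 0.945 1.924 3.98
v -3.073 -3.52 0.408
v -2.024 -3.533 0.352
v -2.987 -1.86 1.592
v -2.145 -3.267 -0.013
v -2.449 -3.051 -0.294
v -2.877 -2.928 -0.436
v -3.343 -2.922 -0.411
v -3.756 -3.034 -0.224
v -4.034 -3.243 0.089
v -4.121 -3.506 0.465
v -4.001 -3.772 0.83
v -3.697 -3.989 1.111
v -3.269 -4.112 1.253
v -2.802 -4.118 1.228
v -2.389 -4.006 1.04
v -2.112 -3.797 0.728
f 2 1 5
f 2 5 3
f 3 5 6
f 3 6 4
f 5 1 7
f 5 7 6
f 6 7 8
f 6 8 4
f 7 1 9
f 7 9 8
f 8 9 10
f 8 10 4
f 9 1 11
f 9 11 10
f 10 11 12
f 10 12 4
f 11 1 13
f 11 13 12
f 12 13 14
f 12 14 4
f 13 1 15
f 13 15 14
f 14 15 16
f 14 16 4
f 15 1 17
f 15 17 16
f 16 17 18
f 16 18 4
f 17 1 19
f 17 19 18
f 18 19 20
f 18 20 4
f 19 1 21
f 19 21 20
f 20 21 22
f 20 22 4
f 21 1 23
f 21 23 22
f 22 23 24
f 22 24 4
f 23 1 25
f 23 25 24
f 24 25 26
f 24 26 4
f 25 1 2
f 25 2 26
f 26 2 3
f 26 3 4
f 28 27 30
f 28 30 29
f 30 27 31
f 30 31 29
f 31 27 32
f 31 32 29
f 32 27 33
f 32 33 29
f 33 27 34
f 33 34 29
f 34 27 35
f 34 35 29
f 35 27 36
f 35 36 29
f 36 27 37
f 36 37 29
f 37 27 38
f 37 38 29
f 38 27 39
f 38 39 29
f 39 27 40
f 39 40 29
f 40 27 41
f 40 41 29
f 41 27 42
f 41 42 29
f 42 27 28
f 42 28 29



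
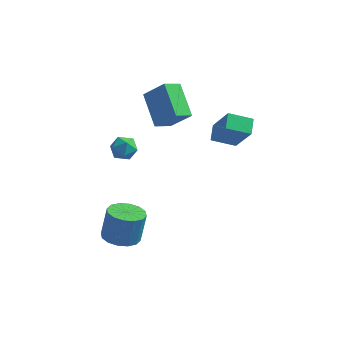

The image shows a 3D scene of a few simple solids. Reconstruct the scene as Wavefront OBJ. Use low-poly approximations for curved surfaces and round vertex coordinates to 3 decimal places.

v 0.797 0.417 1.283
v 0.63 1.216 1.708
v 1.863 0.884 0.825
v 1.696 1.682 1.251
v 1.724 -0.202 2.809
v 1.557 0.596 3.235
v 2.79 0.264 2.352
v 2.623 1.063 2.777
v -2.061 -3.718 -3.242
v -1.446 -4.398 -3.168
v -1.263 -4.062 -1.604
v -1.879 -3.382 -1.678
v -1.19 -4.012 -3.28
v -1.008 -3.676 -1.716
v -1.168 -3.548 -3.383
v -0.986 -3.211 -1.819
v -1.385 -3.129 -3.447
v -1.203 -2.792 -1.884
v -1.784 -2.868 -3.457
v -1.601 -2.532 -1.893
v -2.256 -2.835 -3.409
v -2.074 -2.498 -1.845
v -2.677 -3.038 -3.316
v -2.494 -2.702 -1.752
v -2.932 -3.424 -3.204
v -2.75 -3.088 -1.64
v -2.954 -3.889 -3.101
v -2.772 -3.552 -1.537
v -2.737 -4.308 -3.036
v -2.555 -3.971 -1.473
v -2.339 -4.568 -3.027
v -2.156 -4.232 -1.463
v -1.866 -4.602 -3.075
v -1.684 -4.265 -1.511
v -3.316 -0.122 0.538
v -2.673 -0.255 0.229
v -3.387 -1.245 0.871
v -2.744 -1.378 0.562
v -2.783 -0.965 1.157
v -2.739 -0.27 0.952
v -3.321 -1.23 0.148
v -3.277 -0.535 -0.057
v -2.676 -0.939 -0.011
v -2.343 -0.775 0.612
v -3.717 -0.725 0.488
v -3.384 -0.561 1.111
v -2.179 1.036 1.042
v -1.086 0.936 2.137
v -3.213 2.277 2.187
v -2.121 2.176 3.282
v -1.679 1.844 0.618
v -0.587 1.743 1.713
v -2.714 3.084 1.763
v -1.621 2.984 2.858
f 2 4 1
f 5 2 1
f 1 4 3
f 3 5 1
f 2 8 4
f 6 2 5
f 6 8 2
f 4 8 3
f 7 5 3
f 3 8 7
f 7 6 5
f 8 6 7
f 10 9 13
f 10 13 11
f 11 13 14
f 11 14 12
f 13 9 15
f 13 15 14
f 14 15 16
f 14 16 12
f 15 9 17
f 15 17 16
f 16 17 18
f 16 18 12
f 17 9 19
f 17 19 18
f 18 19 20
f 18 20 12
f 19 9 21
f 19 21 20
f 20 21 22
f 20 22 12
f 21 9 23
f 21 23 22
f 22 23 24
f 22 24 12
f 23 9 25
f 23 25 24
f 24 25 26
f 24 26 12
f 25 9 27
f 25 27 26
f 26 27 28
f 26 28 12
f 27 9 29
f 27 29 28
f 28 29 30
f 28 30 12
f 29 9 31
f 29 31 30
f 30 31 32
f 30 32 12
f 31 9 33
f 31 33 32
f 32 33 34
f 32 34 12
f 33 9 10
f 33 10 34
f 34 10 11
f 34 11 12
f 35 46 40
f 35 40 36
f 35 36 42
f 35 42 45
f 35 45 46
f 36 40 44
f 40 46 39
f 46 45 37
f 45 42 41
f 42 36 43
f 38 44 39
f 38 39 37
f 38 37 41
f 38 41 43
f 38 43 44
f 39 44 40
f 37 39 46
f 41 37 45
f 43 41 42
f 44 43 36
f 48 50 47
f 51 48 47
f 47 50 49
f 49 51 47
f 48 54 50
f 52 48 51
f 52 54 48
f 50 54 49
f 53 51 49
f 49 54 53
f 53 52 51
f 54 52 53



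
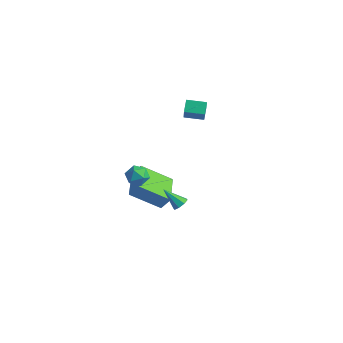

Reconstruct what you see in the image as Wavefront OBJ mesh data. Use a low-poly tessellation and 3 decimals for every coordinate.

v -1.377 -0.862 -1.966
v -2.566 -2.206 -0.764
v -2.776 0.602 -1.713
v -3.965 -0.742 -0.511
v -0.915 -0.558 -1.169
v -2.104 -1.902 0.033
v -2.314 0.906 -0.916
v -3.503 -0.438 0.286
v -4.388 3.701 2.023
v -3.565 2.953 3.255
v -4.776 4.244 2.612
v -3.953 3.496 3.844
v -3.487 4.484 1.896
v -2.664 3.736 3.128
v -3.875 5.027 2.485
v -3.052 4.279 3.717
v 1.553 -2.11 0.689
v 1.802 -1.828 1.048
v 0.667 -2.55 1.651
v 1.509 -1.625 0.871
v 1.242 -1.706 0.587
v 1.157 -2.024 0.363
v 1.304 -2.392 0.33
v 1.597 -2.595 0.507
v 1.864 -2.514 0.791
v 1.949 -2.196 1.015
v -0.353 -3.043 2.957
v 0.093 -3.313 3.477
v -0.373 -4.107 2.423
v 0.073 -4.377 2.943
v -0.62 -4.194 3.111
v -0.608 -3.536 3.441
v 0.328 -3.884 2.459
v 0.34 -3.226 2.789
v 0.513 -3.832 3.17
v -0.072 -4.024 3.572
v -0.208 -3.396 2.328
v -0.793 -3.588 2.73
f 2 4 1
f 5 2 1
f 1 4 3
f 3 5 1
f 2 8 4
f 6 2 5
f 6 8 2
f 4 8 3
f 7 5 3
f 3 8 7
f 7 6 5
f 8 6 7
f 10 12 9
f 13 10 9
f 9 12 11
f 11 13 9
f 10 16 12
f 14 10 13
f 14 16 10
f 12 16 11
f 15 13 11
f 11 16 15
f 15 14 13
f 16 14 15
f 18 17 20
f 18 20 19
f 20 17 21
f 20 21 19
f 21 17 22
f 21 22 19
f 22 17 23
f 22 23 19
f 23 17 24
f 23 24 19
f 24 17 25
f 24 25 19
f 25 17 26
f 25 26 19
f 26 17 18
f 26 18 19
f 27 38 32
f 27 32 28
f 27 28 34
f 27 34 37
f 27 37 38
f 28 32 36
f 32 38 31
f 38 37 29
f 37 34 33
f 34 28 35
f 30 36 31
f 30 31 29
f 30 29 33
f 30 33 35
f 30 35 36
f 31 36 32
f 29 31 38
f 33 29 37
f 35 33 34
f 36 35 28



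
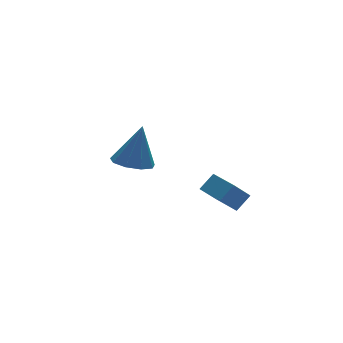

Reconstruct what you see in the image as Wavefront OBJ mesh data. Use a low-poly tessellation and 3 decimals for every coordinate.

v 1.463 -3.864 -1.623
v 0.586 -4.029 -0.664
v 1.225 -2.484 -1.604
v 0.348 -2.649 -0.644
v 2.172 -3.751 -0.956
v 1.295 -3.916 0.004
v 1.934 -2.371 -0.936
v 1.057 -2.536 0.023
v -0.451 2.202 -1.363
v 0.122 1.363 -1.45
v 0.151 2.398 0.703
v 0.499 1.927 -1.613
v 0.431 2.62 -1.659
v -0.049 3.118 -1.566
v -0.717 3.187 -1.378
v -1.261 2.796 -1.183
v -1.426 2.127 -1.071
v -1.134 1.493 -1.096
v -0.523 1.192 -1.246
f 2 4 1
f 5 2 1
f 1 4 3
f 3 5 1
f 2 8 4
f 6 2 5
f 6 8 2
f 4 8 3
f 7 5 3
f 3 8 7
f 7 6 5
f 8 6 7
f 10 9 12
f 10 12 11
f 12 9 13
f 12 13 11
f 13 9 14
f 13 14 11
f 14 9 15
f 14 15 11
f 15 9 16
f 15 16 11
f 16 9 17
f 16 17 11
f 17 9 18
f 17 18 11
f 18 9 19
f 18 19 11
f 19 9 10
f 19 10 11



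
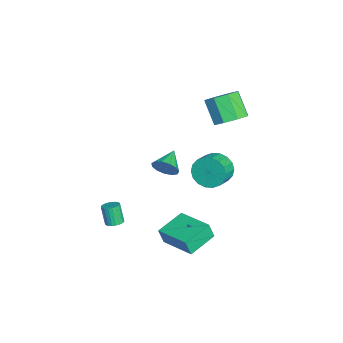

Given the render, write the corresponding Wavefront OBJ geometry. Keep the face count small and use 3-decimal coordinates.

v 2.66 -2.636 -1.761
v 3.121 -2.52 -1.575
v 2.74 -2.749 -0.492
v 2.28 -2.864 -0.679
v 3.023 -2.332 -1.57
v 2.642 -2.561 -0.487
v 2.862 -2.197 -1.597
v 2.482 -2.426 -0.515
v 2.667 -2.137 -1.654
v 2.286 -2.366 -0.571
v 2.47 -2.164 -1.728
v 2.089 -2.392 -0.646
v 2.306 -2.272 -1.809
v 1.926 -2.5 -0.726
v 2.204 -2.443 -1.881
v 1.823 -2.671 -0.799
v 2.18 -2.647 -1.933
v 1.799 -2.876 -0.85
v 2.24 -2.849 -1.954
v 1.859 -3.078 -0.872
v 2.372 -3.015 -1.943
v 1.991 -3.244 -0.86
v 2.554 -3.115 -1.9
v 2.173 -3.343 -0.817
v 2.754 -3.132 -1.833
v 2.374 -3.36 -0.751
v 2.939 -3.063 -1.754
v 2.558 -3.292 -0.671
v 3.075 -2.92 -1.676
v 2.694 -3.149 -0.593
v 3.139 -2.728 -1.612
v 2.759 -2.957 -0.53
v -3.447 3.332 1.739
v -2.607 2.937 2.186
v -3.553 2.374 3.468
v -4.393 2.768 3.021
v -2.747 3.68 2.409
v -3.693 3.117 3.691
v -3.296 4.219 2.24
v -4.243 3.656 3.522
v -3.934 4.238 1.777
v -4.881 3.675 3.059
v -4.287 3.726 1.292
v -5.233 3.163 2.574
v -4.147 2.983 1.069
v -5.093 2.42 2.351
v -3.597 2.444 1.238
v -4.544 1.881 2.52
v -2.959 2.425 1.701
v -3.906 1.862 2.983
v 2.192 -0.102 -3.778
v 2.213 -0.392 -2.811
v 0.919 1.069 -3.399
v 0.941 0.779 -2.432
v 3.679 1.381 -3.368
v 3.701 1.091 -2.401
v 2.407 2.552 -2.989
v 2.428 2.262 -2.022
v 1.11 2.619 1.561
v 1.583 2.86 0.737
v 2.523 2.442 1.155
v 2.05 2.201 1.979
v 1.632 3.216 0.985
v 2.571 2.798 1.403
v 1.577 3.454 1.346
v 2.516 3.036 1.764
v 1.429 3.526 1.75
v 2.369 3.108 2.168
v 1.218 3.419 2.117
v 2.158 3.001 2.535
v 0.986 3.153 2.373
v 1.926 2.735 2.791
v 0.779 2.781 2.469
v 1.719 2.364 2.887
v 0.637 2.378 2.385
v 1.577 1.96 2.803
v 0.589 2.022 2.137
v 1.528 1.604 2.555
v 0.644 1.784 1.776
v 1.583 1.366 2.194
v 0.791 1.712 1.372
v 1.731 1.294 1.79
v 1.002 1.819 1.005
v 1.942 1.401 1.423
v 1.234 2.085 0.749
v 2.174 1.667 1.167
v 1.441 2.456 0.653
v 2.381 2.039 1.071
v 2.448 -0.009 2.623
v 2.787 0.242 3.255
v 1.292 0.409 3.077
v 2.795 0.567 2.977
v 2.693 0.71 2.586
v 2.513 0.624 2.207
v 2.312 0.338 1.96
v 2.155 -0.058 1.923
v 2.09 -0.439 2.109
v 2.139 -0.683 2.457
v 2.286 -0.713 2.858
v 2.484 -0.519 3.185
v 2.671 -0.163 3.333
f 2 1 5
f 2 5 3
f 3 5 6
f 3 6 4
f 5 1 7
f 5 7 6
f 6 7 8
f 6 8 4
f 7 1 9
f 7 9 8
f 8 9 10
f 8 10 4
f 9 1 11
f 9 11 10
f 10 11 12
f 10 12 4
f 11 1 13
f 11 13 12
f 12 13 14
f 12 14 4
f 13 1 15
f 13 15 14
f 14 15 16
f 14 16 4
f 15 1 17
f 15 17 16
f 16 17 18
f 16 18 4
f 17 1 19
f 17 19 18
f 18 19 20
f 18 20 4
f 19 1 21
f 19 21 20
f 20 21 22
f 20 22 4
f 21 1 23
f 21 23 22
f 22 23 24
f 22 24 4
f 23 1 25
f 23 25 24
f 24 25 26
f 24 26 4
f 25 1 27
f 25 27 26
f 26 27 28
f 26 28 4
f 27 1 29
f 27 29 28
f 28 29 30
f 28 30 4
f 29 1 31
f 29 31 30
f 30 31 32
f 30 32 4
f 31 1 2
f 31 2 32
f 32 2 3
f 32 3 4
f 34 33 37
f 34 37 35
f 35 37 38
f 35 38 36
f 37 33 39
f 37 39 38
f 38 39 40
f 38 40 36
f 39 33 41
f 39 41 40
f 40 41 42
f 40 42 36
f 41 33 43
f 41 43 42
f 42 43 44
f 42 44 36
f 43 33 45
f 43 45 44
f 44 45 46
f 44 46 36
f 45 33 47
f 45 47 46
f 46 47 48
f 46 48 36
f 47 33 49
f 47 49 48
f 48 49 50
f 48 50 36
f 49 33 34
f 49 34 50
f 50 34 35
f 50 35 36
f 52 54 51
f 55 52 51
f 51 54 53
f 53 55 51
f 52 58 54
f 56 52 55
f 56 58 52
f 54 58 53
f 57 55 53
f 53 58 57
f 57 56 55
f 58 56 57
f 60 59 63
f 60 63 61
f 61 63 64
f 61 64 62
f 63 59 65
f 63 65 64
f 64 65 66
f 64 66 62
f 65 59 67
f 65 67 66
f 66 67 68
f 66 68 62
f 67 59 69
f 67 69 68
f 68 69 70
f 68 70 62
f 69 59 71
f 69 71 70
f 70 71 72
f 70 72 62
f 71 59 73
f 71 73 72
f 72 73 74
f 72 74 62
f 73 59 75
f 73 75 74
f 74 75 76
f 74 76 62
f 75 59 77
f 75 77 76
f 76 77 78
f 76 78 62
f 77 59 79
f 77 79 78
f 78 79 80
f 78 80 62
f 79 59 81
f 79 81 80
f 80 81 82
f 80 82 62
f 81 59 83
f 81 83 82
f 82 83 84
f 82 84 62
f 83 59 85
f 83 85 84
f 84 85 86
f 84 86 62
f 85 59 87
f 85 87 86
f 86 87 88
f 86 88 62
f 87 59 60
f 87 60 88
f 88 60 61
f 88 61 62
f 90 89 92
f 90 92 91
f 92 89 93
f 92 93 91
f 93 89 94
f 93 94 91
f 94 89 95
f 94 95 91
f 95 89 96
f 95 96 91
f 96 89 97
f 96 97 91
f 97 89 98
f 97 98 91
f 98 89 99
f 98 99 91
f 99 89 100
f 99 100 91
f 100 89 101
f 100 101 91
f 101 89 90
f 101 90 91



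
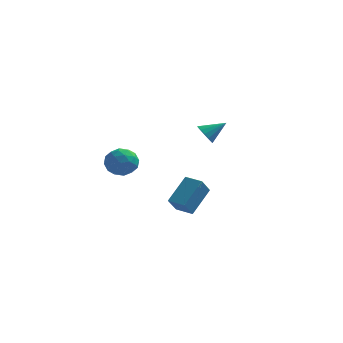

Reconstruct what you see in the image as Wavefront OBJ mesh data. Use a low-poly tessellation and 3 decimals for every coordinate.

v -4.637 -2.308 0.981
v -4.052 -1.67 1.205
v -3.648 -2.91 0.115
v -3.063 -2.272 0.339
v -3.311 -2.883 0.942
v -3.922 -2.511 1.478
v -3.778 -2.069 -0.158
v -4.389 -1.697 0.378
v -3.521 -1.522 0.501
v -3.233 -2.025 1.181
v -4.467 -2.555 0.139
v -4.179 -3.058 0.819
v -4.431 -1.936 1.169
v -3.269 -2.644 0.151
v -3.414 -3.003 0.506
v -3.071 -2.628 0.637
v -4.355 -2.43 1.329
v -4.011 -2.055 1.461
v -3.575 -2.769 1.307
v -3.689 -2.525 -0.141
v -3.345 -2.15 -0.009
v -4.629 -1.952 0.683
v -4.286 -1.577 0.814
v -4.125 -1.811 0.013
v -3.776 -1.474 0.887
v -3.194 -1.828 0.378
v -3.615 -1.709 0.086
v -3.974 -1.49 0.401
v -3.606 -1.77 1.286
v -3.025 -2.124 0.777
v -3.17 -2.483 1.132
v -3.529 -2.264 1.447
v -3.294 -1.683 0.873
v -4.675 -2.456 0.543
v -4.094 -2.81 0.034
v -4.171 -2.316 -0.127
v -4.53 -2.097 0.188
v -4.506 -2.752 0.942
v -3.924 -3.106 0.433
v -3.726 -3.09 0.919
v -4.085 -2.871 1.234
v -4.406 -2.897 0.447
v 0.199 -2.338 2.787
v 0.495 -2.185 2.264
v 1.141 -1.882 3.453
v 0.318 -1.927 2.338
v 0.109 -1.78 2.532
v -0.075 -1.782 2.795
v -0.186 -1.933 3.055
v -0.194 -2.193 3.244
v -0.096 -2.491 3.31
v 0.08 -2.748 3.236
v 0.289 -2.896 3.042
v 0.474 -2.894 2.78
v 0.585 -2.743 2.519
v 0.592 -2.483 2.33
v -2.531 2.443 -3.856
v -1.867 3.699 -2.624
v -2.257 3.192 -4.766
v -1.593 4.447 -3.534
v -1.587 2.013 -3.926
v -0.923 3.268 -2.694
v -1.313 2.761 -4.836
v -0.649 4.017 -3.604
f 1 38 17
f 38 12 41
f 17 41 6
f 38 41 17
f 1 17 13
f 17 6 18
f 13 18 2
f 17 18 13
f 1 13 22
f 13 2 23
f 22 23 8
f 13 23 22
f 1 22 34
f 22 8 37
f 34 37 11
f 22 37 34
f 1 34 38
f 34 11 42
f 38 42 12
f 34 42 38
f 2 18 29
f 18 6 32
f 29 32 10
f 18 32 29
f 6 41 19
f 41 12 40
f 19 40 5
f 41 40 19
f 12 42 39
f 42 11 35
f 39 35 3
f 42 35 39
f 11 37 36
f 37 8 24
f 36 24 7
f 37 24 36
f 8 23 28
f 23 2 25
f 28 25 9
f 23 25 28
f 4 30 16
f 30 10 31
f 16 31 5
f 30 31 16
f 4 16 14
f 16 5 15
f 14 15 3
f 16 15 14
f 4 14 21
f 14 3 20
f 21 20 7
f 14 20 21
f 4 21 26
f 21 7 27
f 26 27 9
f 21 27 26
f 4 26 30
f 26 9 33
f 30 33 10
f 26 33 30
f 5 31 19
f 31 10 32
f 19 32 6
f 31 32 19
f 3 15 39
f 15 5 40
f 39 40 12
f 15 40 39
f 7 20 36
f 20 3 35
f 36 35 11
f 20 35 36
f 9 27 28
f 27 7 24
f 28 24 8
f 27 24 28
f 10 33 29
f 33 9 25
f 29 25 2
f 33 25 29
f 44 43 46
f 44 46 45
f 46 43 47
f 46 47 45
f 47 43 48
f 47 48 45
f 48 43 49
f 48 49 45
f 49 43 50
f 49 50 45
f 50 43 51
f 50 51 45
f 51 43 52
f 51 52 45
f 52 43 53
f 52 53 45
f 53 43 54
f 53 54 45
f 54 43 55
f 54 55 45
f 55 43 56
f 55 56 45
f 56 43 44
f 56 44 45
f 58 60 57
f 61 58 57
f 57 60 59
f 59 61 57
f 58 64 60
f 62 58 61
f 62 64 58
f 60 64 59
f 63 61 59
f 59 64 63
f 63 62 61
f 64 62 63



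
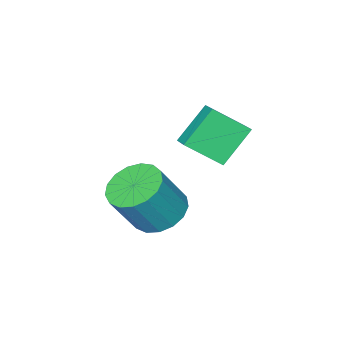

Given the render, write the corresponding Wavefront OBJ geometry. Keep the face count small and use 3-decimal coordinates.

v -1.333 0.446 0.359
v -0.407 -0.491 1.318
v -0.921 1.231 0.728
v 0.006 0.294 1.686
v -0.106 0.386 -0.886
v 0.821 -0.551 0.072
v 0.307 1.171 -0.518
v 1.233 0.234 0.441
v 1.368 -0.817 -3.401
v 2.285 -0.998 -3.961
v 3.27 -1.204 -2.278
v 2.352 -1.023 -1.719
v 2.28 -0.481 -3.894
v 3.265 -0.687 -2.212
v 2.066 -0.04 -3.714
v 3.05 -0.247 -2.032
v 1.691 0.222 -3.463
v 2.676 0.016 -1.781
v 1.243 0.247 -3.197
v 2.227 0.04 -1.515
v 0.823 0.028 -2.979
v 1.808 -0.179 -1.296
v 0.528 -0.385 -2.856
v 1.513 -0.591 -1.174
v 0.425 -0.897 -2.859
v 1.41 -1.103 -1.177
v 0.538 -1.39 -2.986
v 1.523 -1.596 -1.304
v 0.842 -1.752 -3.208
v 1.826 -1.958 -1.526
v 1.265 -1.899 -3.474
v 2.25 -2.106 -1.792
v 1.712 -1.799 -3.723
v 2.697 -2.006 -2.041
v 2.081 -1.474 -3.899
v 3.065 -1.68 -2.217
f 2 4 1
f 5 2 1
f 1 4 3
f 3 5 1
f 2 8 4
f 6 2 5
f 6 8 2
f 4 8 3
f 7 5 3
f 3 8 7
f 7 6 5
f 8 6 7
f 10 9 13
f 10 13 11
f 11 13 14
f 11 14 12
f 13 9 15
f 13 15 14
f 14 15 16
f 14 16 12
f 15 9 17
f 15 17 16
f 16 17 18
f 16 18 12
f 17 9 19
f 17 19 18
f 18 19 20
f 18 20 12
f 19 9 21
f 19 21 20
f 20 21 22
f 20 22 12
f 21 9 23
f 21 23 22
f 22 23 24
f 22 24 12
f 23 9 25
f 23 25 24
f 24 25 26
f 24 26 12
f 25 9 27
f 25 27 26
f 26 27 28
f 26 28 12
f 27 9 29
f 27 29 28
f 28 29 30
f 28 30 12
f 29 9 31
f 29 31 30
f 30 31 32
f 30 32 12
f 31 9 33
f 31 33 32
f 32 33 34
f 32 34 12
f 33 9 35
f 33 35 34
f 34 35 36
f 34 36 12
f 35 9 10
f 35 10 36
f 36 10 11
f 36 11 12



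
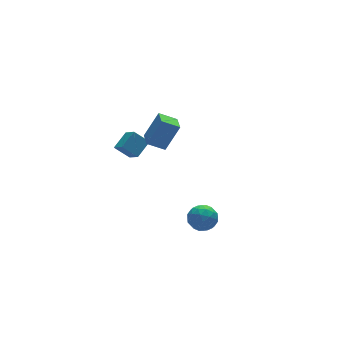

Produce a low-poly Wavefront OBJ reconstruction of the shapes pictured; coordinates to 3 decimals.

v -2.928 3.229 2.787
v -1.922 3.704 3.356
v -2.94 4.215 1.987
v -1.933 4.69 2.556
v -2.247 2.65 2.064
v -1.24 3.125 2.633
v -2.258 3.636 1.264
v -1.252 4.111 1.833
v -0.879 1.955 2.653
v -1.802 2.439 3.207
v -0.468 3.031 2.398
v -1.391 3.515 2.951
v 0.071 1.965 4.229
v -0.852 2.449 4.782
v 0.482 3.041 3.973
v -0.441 3.525 4.527
v -2.525 -3.613 1.659
v -2.155 -3.272 0.92
v -1.225 -4.068 2.1
v -0.855 -3.727 1.361
v -1.184 -3.182 1.988
v -1.988 -2.901 1.716
v -1.392 -4.439 1.304
v -2.196 -4.158 1.032
v -1.455 -3.782 0.701
v -1.327 -3.006 1.124
v -2.053 -4.334 1.896
v -1.925 -3.558 2.319
v -2.454 -3.402 1.251
v -0.926 -3.938 1.769
v -1.119 -3.617 2.138
v -0.902 -3.417 1.704
v -2.356 -3.184 1.719
v -2.138 -2.984 1.285
v -1.568 -2.931 1.912
v -1.242 -4.356 1.735
v -1.024 -4.156 1.301
v -2.478 -3.923 1.316
v -2.261 -3.723 0.882
v -1.812 -4.409 1.108
v -1.825 -3.502 0.688
v -1.061 -3.77 0.947
v -1.377 -4.188 0.913
v -1.849 -4.023 0.753
v -1.75 -3.046 0.936
v -0.986 -3.313 1.195
v -1.179 -2.993 1.564
v -1.651 -2.828 1.404
v -1.338 -3.346 0.807
v -2.394 -4.027 1.825
v -1.63 -4.294 2.084
v -1.729 -4.512 1.616
v -2.201 -4.347 1.456
v -2.319 -3.57 2.073
v -1.555 -3.838 2.332
v -1.531 -3.317 2.267
v -2.003 -3.152 2.107
v -2.042 -3.994 2.213
f 2 4 1
f 5 2 1
f 1 4 3
f 3 5 1
f 2 8 4
f 6 2 5
f 6 8 2
f 4 8 3
f 7 5 3
f 3 8 7
f 7 6 5
f 8 6 7
f 10 12 9
f 13 10 9
f 9 12 11
f 11 13 9
f 10 16 12
f 14 10 13
f 14 16 10
f 12 16 11
f 15 13 11
f 11 16 15
f 15 14 13
f 16 14 15
f 17 54 33
f 54 28 57
f 33 57 22
f 54 57 33
f 17 33 29
f 33 22 34
f 29 34 18
f 33 34 29
f 17 29 38
f 29 18 39
f 38 39 24
f 29 39 38
f 17 38 50
f 38 24 53
f 50 53 27
f 38 53 50
f 17 50 54
f 50 27 58
f 54 58 28
f 50 58 54
f 18 34 45
f 34 22 48
f 45 48 26
f 34 48 45
f 22 57 35
f 57 28 56
f 35 56 21
f 57 56 35
f 28 58 55
f 58 27 51
f 55 51 19
f 58 51 55
f 27 53 52
f 53 24 40
f 52 40 23
f 53 40 52
f 24 39 44
f 39 18 41
f 44 41 25
f 39 41 44
f 20 46 32
f 46 26 47
f 32 47 21
f 46 47 32
f 20 32 30
f 32 21 31
f 30 31 19
f 32 31 30
f 20 30 37
f 30 19 36
f 37 36 23
f 30 36 37
f 20 37 42
f 37 23 43
f 42 43 25
f 37 43 42
f 20 42 46
f 42 25 49
f 46 49 26
f 42 49 46
f 21 47 35
f 47 26 48
f 35 48 22
f 47 48 35
f 19 31 55
f 31 21 56
f 55 56 28
f 31 56 55
f 23 36 52
f 36 19 51
f 52 51 27
f 36 51 52
f 25 43 44
f 43 23 40
f 44 40 24
f 43 40 44
f 26 49 45
f 49 25 41
f 45 41 18
f 49 41 45



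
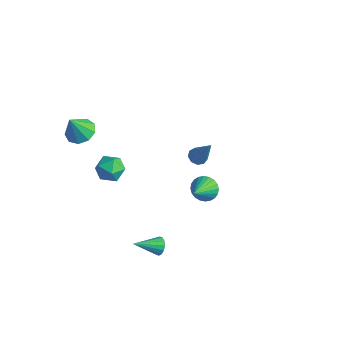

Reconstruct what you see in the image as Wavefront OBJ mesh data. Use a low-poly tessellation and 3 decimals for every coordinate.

v 1.935 -2.773 -2.977
v 2.262 -3.081 -3.294
v 1.405 -4.027 -2.303
v 2.418 -3.023 -3.063
v 2.444 -2.897 -2.808
v 2.333 -2.738 -2.6
v 2.116 -2.588 -2.492
v 1.851 -2.488 -2.514
v 1.608 -2.464 -2.661
v 1.453 -2.523 -2.892
v 1.427 -2.649 -3.146
v 1.537 -2.808 -3.355
v 1.754 -2.957 -3.463
v 2.02 -3.057 -3.44
v -3.79 -3.191 2.49
v -3.221 -3.751 2.231
v -3.79 -3.829 3.87
v -2.957 -3.288 2.445
v -3.083 -2.78 2.681
v -3.539 -2.463 2.827
v -4.113 -2.487 2.816
v -4.536 -2.84 2.652
v -4.609 -3.358 2.413
v -4.3 -3.797 2.21
v -3.751 -3.952 2.138
v -2.899 3.914 -3.821
v -2.403 3.921 -4.101
v -1.881 3.966 -2.019
v -2.528 4.286 -4.041
v -2.827 4.476 -3.878
v -3.159 4.403 -3.688
v -3.37 4.102 -3.56
v -3.361 3.712 -3.554
v -3.136 3.417 -3.673
v -2.8 3.354 -3.861
v -2.511 3.553 -4.03
v -3.94 -1.353 -1.694
v -3.105 -1.13 -1.876
v -3.475 -2.37 -0.804
v -2.64 -2.147 -0.986
v -3.153 -1.595 -0.526
v -3.441 -0.967 -1.076
v -3.139 -2.533 -1.604
v -3.427 -1.905 -2.154
v -2.61 -1.859 -1.821
v -2.619 -1.28 -1.154
v -3.961 -2.22 -1.526
v -3.97 -1.641 -0.859
v 3.284 -0.986 1.881
v 3.857 -0.57 2.057
v 3.856 -2.154 2.779
v 3.673 -0.501 2.264
v 3.43 -0.507 2.412
v 3.165 -0.585 2.48
v 2.917 -0.724 2.456
v 2.726 -0.904 2.345
v 2.619 -1.095 2.164
v 2.614 -1.271 1.939
v 2.71 -1.402 1.706
v 2.894 -1.471 1.499
v 3.137 -1.466 1.351
v 3.402 -1.387 1.283
v 3.65 -1.248 1.307
v 3.841 -1.069 1.418
v 3.948 -0.877 1.599
v 3.953 -0.702 1.824
f 2 1 4
f 2 4 3
f 4 1 5
f 4 5 3
f 5 1 6
f 5 6 3
f 6 1 7
f 6 7 3
f 7 1 8
f 7 8 3
f 8 1 9
f 8 9 3
f 9 1 10
f 9 10 3
f 10 1 11
f 10 11 3
f 11 1 12
f 11 12 3
f 12 1 13
f 12 13 3
f 13 1 14
f 13 14 3
f 14 1 2
f 14 2 3
f 16 15 18
f 16 18 17
f 18 15 19
f 18 19 17
f 19 15 20
f 19 20 17
f 20 15 21
f 20 21 17
f 21 15 22
f 21 22 17
f 22 15 23
f 22 23 17
f 23 15 24
f 23 24 17
f 24 15 25
f 24 25 17
f 25 15 16
f 25 16 17
f 27 26 29
f 27 29 28
f 29 26 30
f 29 30 28
f 30 26 31
f 30 31 28
f 31 26 32
f 31 32 28
f 32 26 33
f 32 33 28
f 33 26 34
f 33 34 28
f 34 26 35
f 34 35 28
f 35 26 36
f 35 36 28
f 36 26 27
f 36 27 28
f 37 48 42
f 37 42 38
f 37 38 44
f 37 44 47
f 37 47 48
f 38 42 46
f 42 48 41
f 48 47 39
f 47 44 43
f 44 38 45
f 40 46 41
f 40 41 39
f 40 39 43
f 40 43 45
f 40 45 46
f 41 46 42
f 39 41 48
f 43 39 47
f 45 43 44
f 46 45 38
f 50 49 52
f 50 52 51
f 52 49 53
f 52 53 51
f 53 49 54
f 53 54 51
f 54 49 55
f 54 55 51
f 55 49 56
f 55 56 51
f 56 49 57
f 56 57 51
f 57 49 58
f 57 58 51
f 58 49 59
f 58 59 51
f 59 49 60
f 59 60 51
f 60 49 61
f 60 61 51
f 61 49 62
f 61 62 51
f 62 49 63
f 62 63 51
f 63 49 64
f 63 64 51
f 64 49 65
f 64 65 51
f 65 49 66
f 65 66 51
f 66 49 50
f 66 50 51

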